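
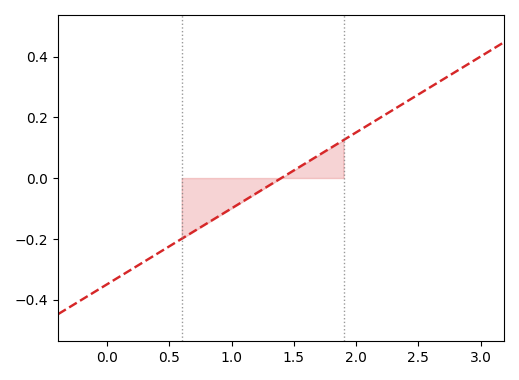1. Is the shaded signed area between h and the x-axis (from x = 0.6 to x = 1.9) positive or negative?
negative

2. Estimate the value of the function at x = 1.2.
-0.04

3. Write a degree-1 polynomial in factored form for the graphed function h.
y = 0.25(x - 1.4)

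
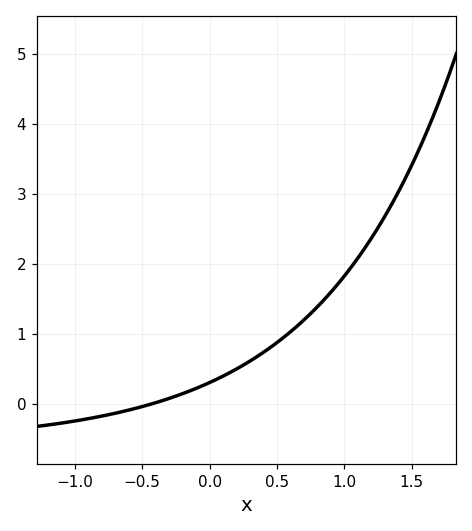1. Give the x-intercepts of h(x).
-0.4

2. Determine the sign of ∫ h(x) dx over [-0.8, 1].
positive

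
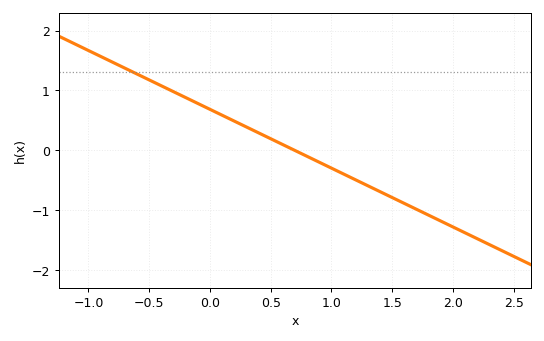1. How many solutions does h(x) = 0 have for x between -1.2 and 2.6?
1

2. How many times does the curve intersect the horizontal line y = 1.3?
1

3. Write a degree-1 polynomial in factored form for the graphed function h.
y = -0.98(x - 0.7)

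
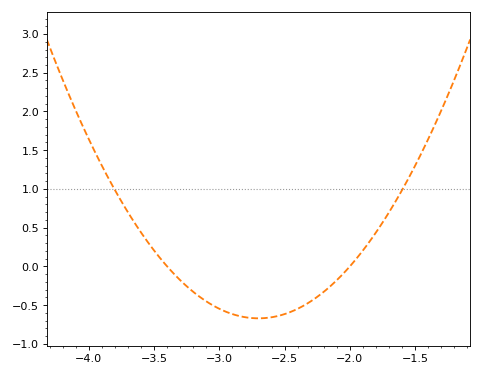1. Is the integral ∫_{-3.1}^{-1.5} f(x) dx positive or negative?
negative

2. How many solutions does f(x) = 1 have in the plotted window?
2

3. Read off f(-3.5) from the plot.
0.2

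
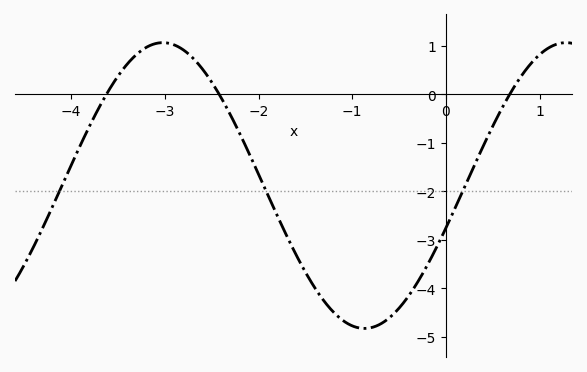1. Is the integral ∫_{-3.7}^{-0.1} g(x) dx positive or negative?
negative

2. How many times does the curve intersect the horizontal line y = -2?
3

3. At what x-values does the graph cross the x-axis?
-3.6, -2.4, 0.7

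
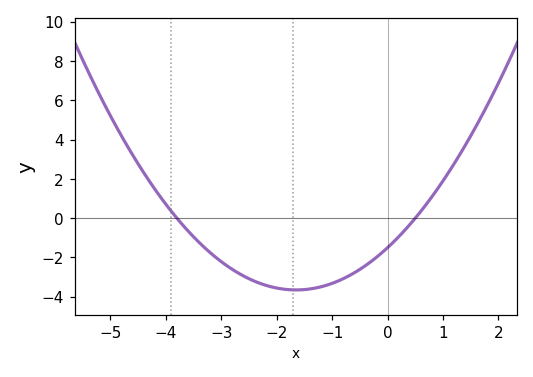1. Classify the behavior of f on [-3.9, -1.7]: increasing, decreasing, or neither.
decreasing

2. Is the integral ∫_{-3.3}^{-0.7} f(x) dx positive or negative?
negative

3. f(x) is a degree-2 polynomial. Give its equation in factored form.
y = 0.79(x + 3.8)(x - 0.5)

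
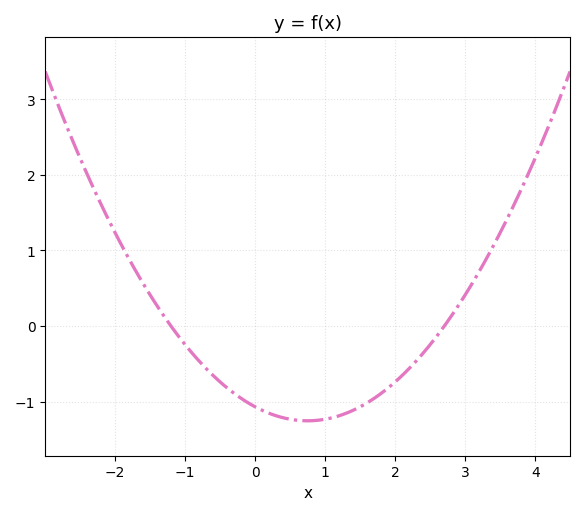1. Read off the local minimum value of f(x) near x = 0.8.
-1.3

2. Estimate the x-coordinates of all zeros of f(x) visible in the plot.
-1.2, 2.7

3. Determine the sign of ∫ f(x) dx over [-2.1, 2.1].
negative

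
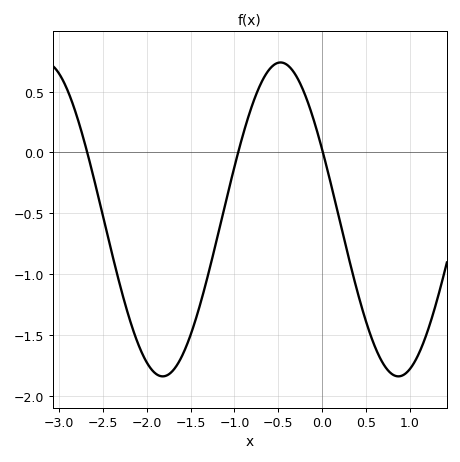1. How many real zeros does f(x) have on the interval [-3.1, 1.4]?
3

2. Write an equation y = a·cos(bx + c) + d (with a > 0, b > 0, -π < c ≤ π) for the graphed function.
y = 1.29cos(2.34x + 1.11) - 0.55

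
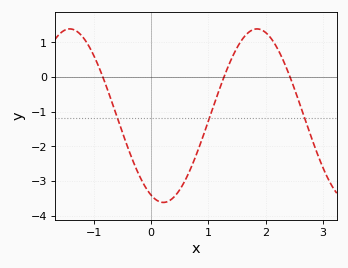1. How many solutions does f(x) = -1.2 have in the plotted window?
3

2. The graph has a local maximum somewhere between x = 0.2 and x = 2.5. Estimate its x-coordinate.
1.9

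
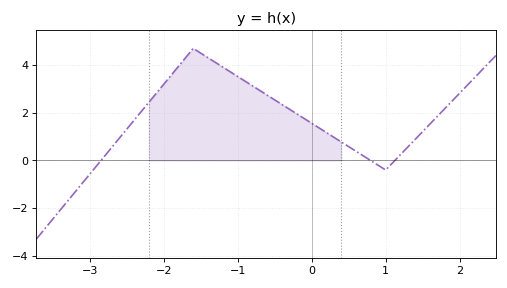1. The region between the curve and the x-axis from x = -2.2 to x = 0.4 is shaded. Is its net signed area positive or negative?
positive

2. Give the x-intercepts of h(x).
-2.85, 0.796, 1.12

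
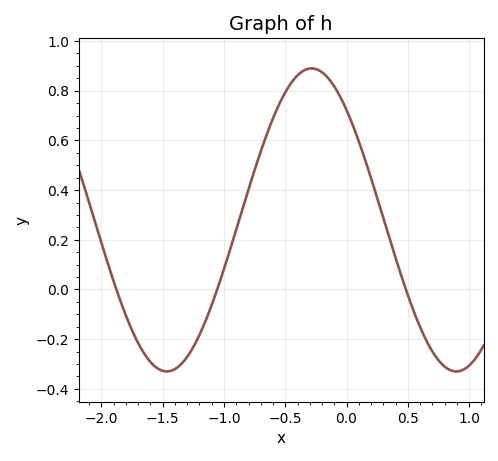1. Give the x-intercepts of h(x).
-1.9, -1.05, 0.5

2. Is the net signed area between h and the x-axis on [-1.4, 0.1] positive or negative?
positive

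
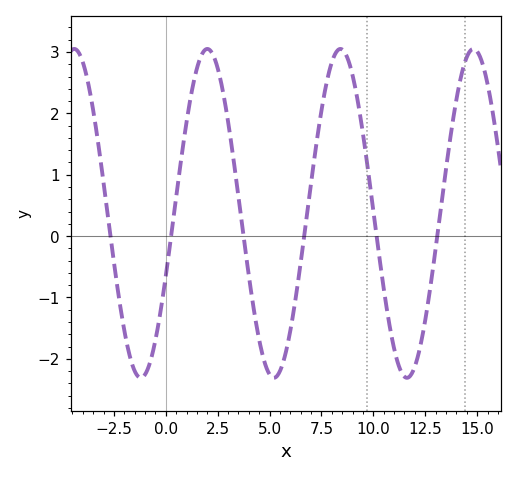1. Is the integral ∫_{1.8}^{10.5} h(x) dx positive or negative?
positive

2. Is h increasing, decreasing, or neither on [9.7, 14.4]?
neither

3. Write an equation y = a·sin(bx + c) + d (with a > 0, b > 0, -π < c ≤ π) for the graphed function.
y = 2.68sin(0.98x - 0.39) + 0.37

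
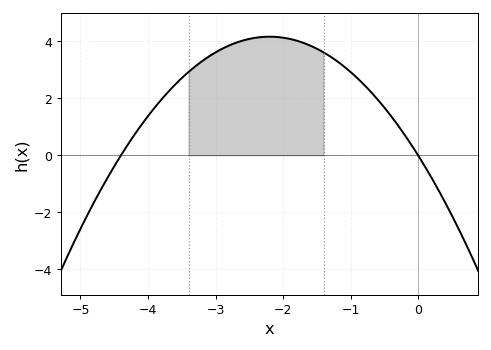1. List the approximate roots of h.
-4.4, 0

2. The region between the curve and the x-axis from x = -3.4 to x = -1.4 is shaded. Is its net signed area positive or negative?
positive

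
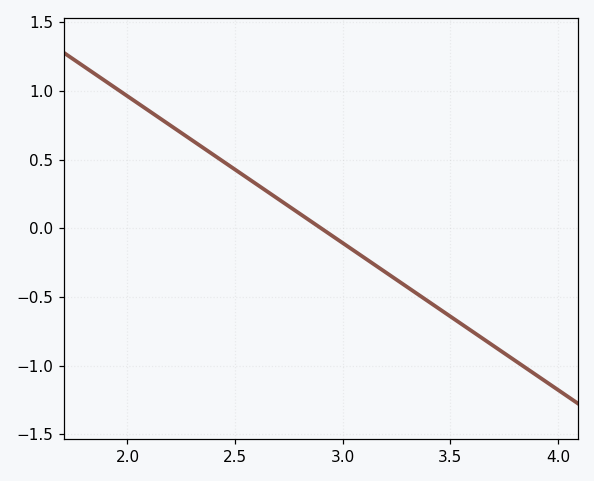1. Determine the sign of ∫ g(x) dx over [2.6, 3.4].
negative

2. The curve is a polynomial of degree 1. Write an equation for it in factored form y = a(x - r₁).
y = -1.07(x - 2.9)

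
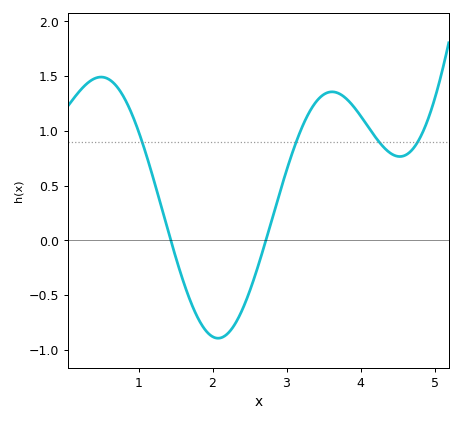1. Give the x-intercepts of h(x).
1.44, 2.72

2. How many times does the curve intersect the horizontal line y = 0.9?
4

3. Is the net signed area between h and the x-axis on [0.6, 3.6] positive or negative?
positive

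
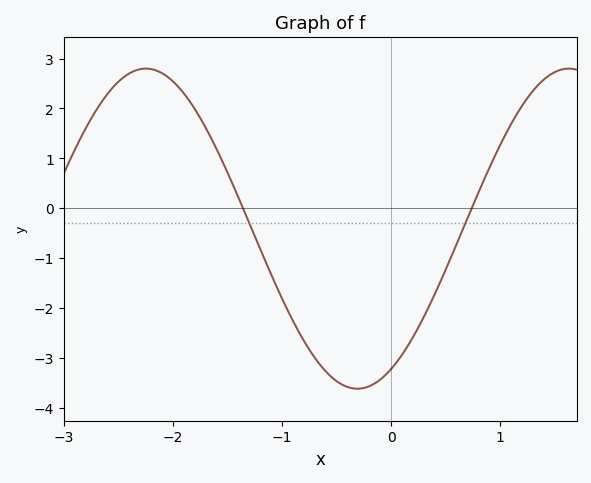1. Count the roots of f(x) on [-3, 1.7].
2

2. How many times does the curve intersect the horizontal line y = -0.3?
2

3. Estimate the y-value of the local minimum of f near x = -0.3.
-3.62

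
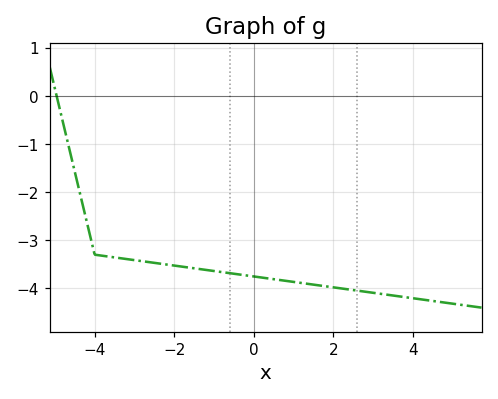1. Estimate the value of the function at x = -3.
-3.41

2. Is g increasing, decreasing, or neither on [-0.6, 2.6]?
decreasing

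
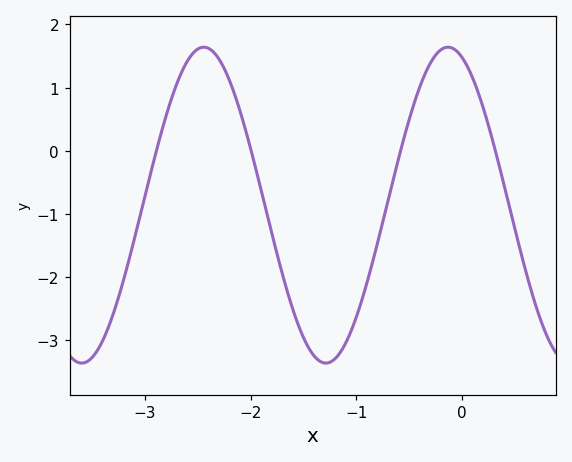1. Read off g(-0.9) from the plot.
-2.1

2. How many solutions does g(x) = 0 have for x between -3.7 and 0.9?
4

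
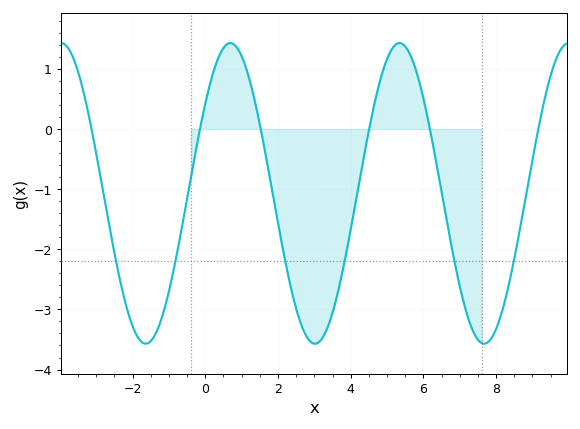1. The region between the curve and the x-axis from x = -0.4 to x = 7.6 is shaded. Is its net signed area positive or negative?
negative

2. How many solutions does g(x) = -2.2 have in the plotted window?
6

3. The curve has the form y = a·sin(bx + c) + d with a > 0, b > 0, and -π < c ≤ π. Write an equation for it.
y = 2.5sin(1.35x + 0.64) - 1.07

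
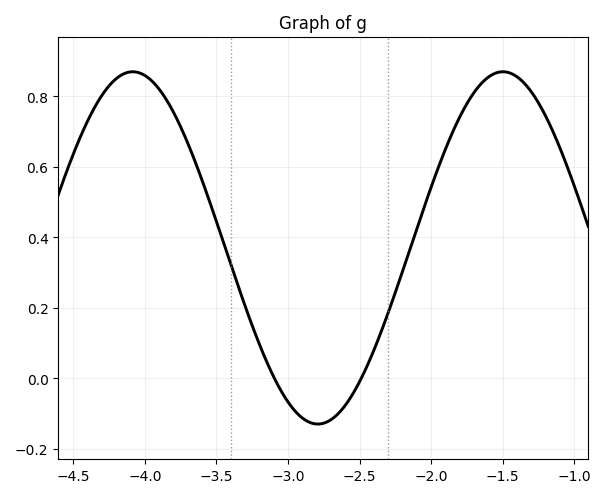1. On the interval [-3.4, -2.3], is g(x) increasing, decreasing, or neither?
neither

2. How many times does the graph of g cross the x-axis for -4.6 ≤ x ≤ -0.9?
2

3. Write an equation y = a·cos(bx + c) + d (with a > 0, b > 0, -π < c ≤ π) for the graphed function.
y = 0.5cos(2.4x - 2.6) + 0.37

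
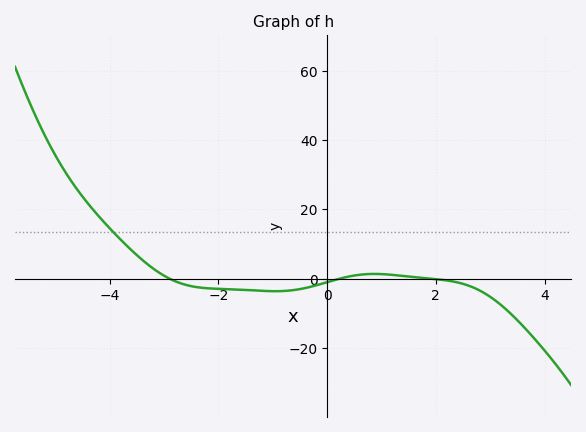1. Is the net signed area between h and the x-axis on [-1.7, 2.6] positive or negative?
negative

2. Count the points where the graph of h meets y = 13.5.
1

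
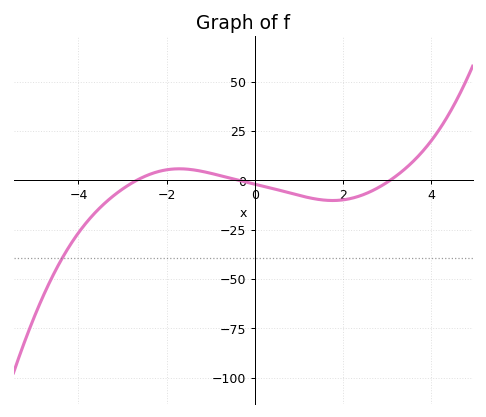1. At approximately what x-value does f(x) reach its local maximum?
-1.8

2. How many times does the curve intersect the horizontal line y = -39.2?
1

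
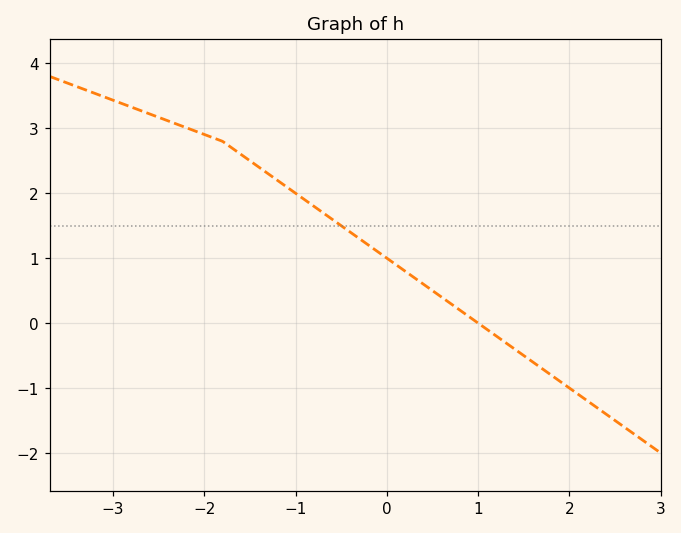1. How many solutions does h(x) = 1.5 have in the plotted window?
1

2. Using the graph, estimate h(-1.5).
2.5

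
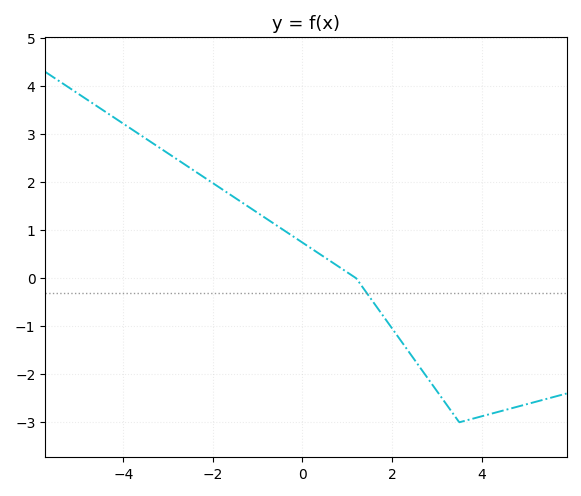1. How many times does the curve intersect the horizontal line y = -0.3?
1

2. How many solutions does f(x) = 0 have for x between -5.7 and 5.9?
1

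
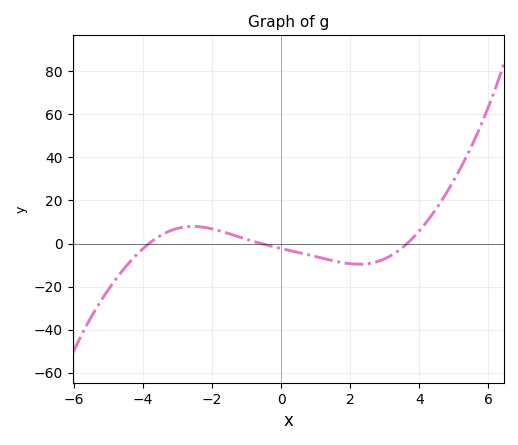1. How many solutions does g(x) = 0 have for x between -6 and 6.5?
3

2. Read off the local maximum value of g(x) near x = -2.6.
8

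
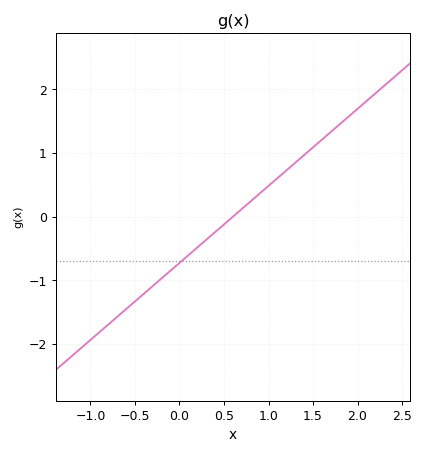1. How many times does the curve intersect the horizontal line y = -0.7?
1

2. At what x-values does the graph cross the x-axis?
0.6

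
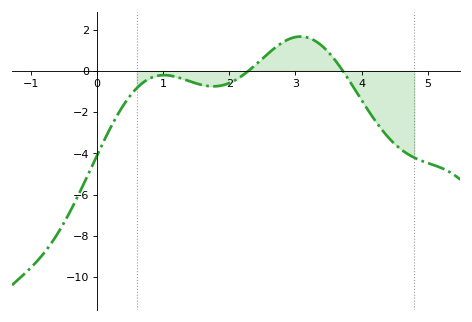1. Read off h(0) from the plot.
-4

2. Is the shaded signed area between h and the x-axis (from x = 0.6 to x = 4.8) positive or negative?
negative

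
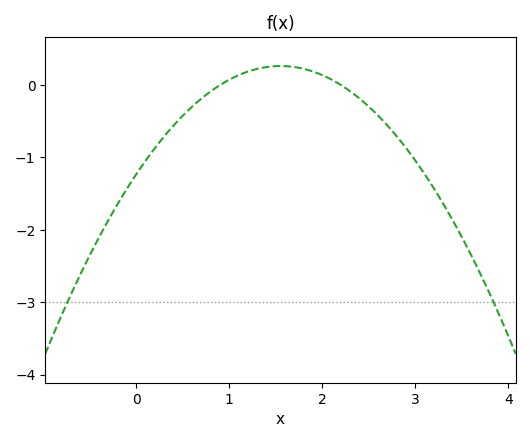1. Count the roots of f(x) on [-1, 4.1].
2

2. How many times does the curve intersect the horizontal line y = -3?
2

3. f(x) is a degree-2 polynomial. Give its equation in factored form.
y = -0.62(x - 0.9)(x - 2.2)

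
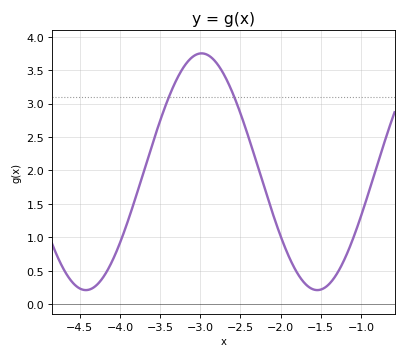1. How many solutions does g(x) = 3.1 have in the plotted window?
2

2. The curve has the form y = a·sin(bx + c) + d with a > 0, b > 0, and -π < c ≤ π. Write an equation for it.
y = 1.77sin(2.2x + 1.8) + 1.98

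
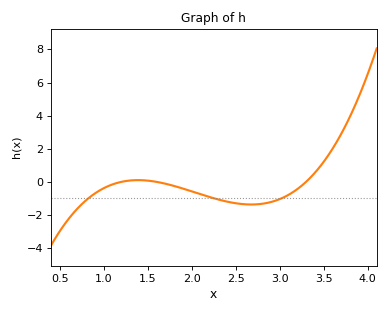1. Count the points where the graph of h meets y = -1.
3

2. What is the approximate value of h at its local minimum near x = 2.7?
-1.37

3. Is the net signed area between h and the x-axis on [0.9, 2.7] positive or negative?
negative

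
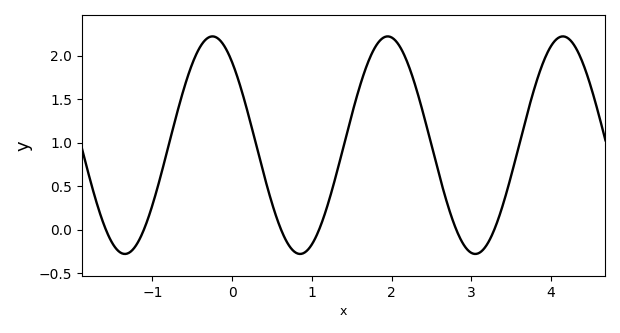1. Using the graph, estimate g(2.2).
1.9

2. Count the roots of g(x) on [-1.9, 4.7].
6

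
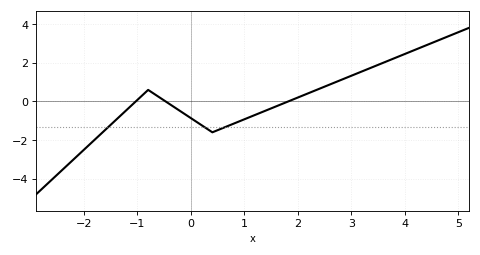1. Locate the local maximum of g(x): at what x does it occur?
-0.801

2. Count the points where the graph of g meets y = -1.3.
3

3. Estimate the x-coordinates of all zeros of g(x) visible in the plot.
-1.03, -0.473, 1.82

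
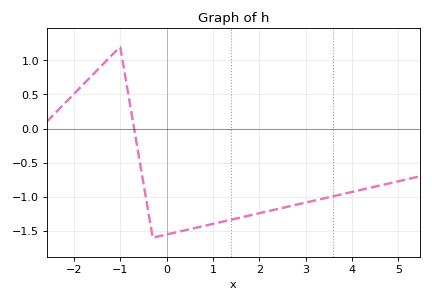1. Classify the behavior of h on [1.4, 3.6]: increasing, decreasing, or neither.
increasing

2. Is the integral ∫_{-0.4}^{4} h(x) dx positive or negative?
negative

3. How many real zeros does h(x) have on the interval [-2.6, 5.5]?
1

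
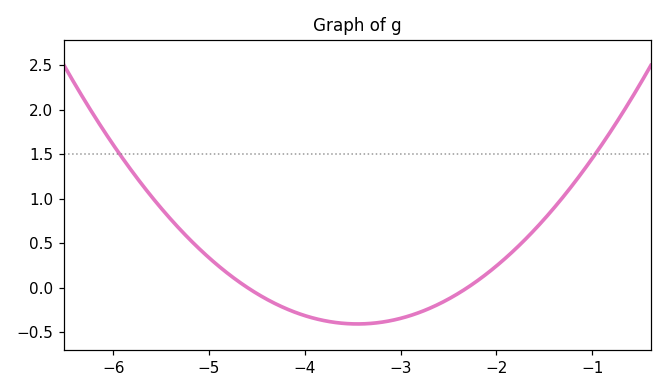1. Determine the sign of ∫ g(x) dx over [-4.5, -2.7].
negative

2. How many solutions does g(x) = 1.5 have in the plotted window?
2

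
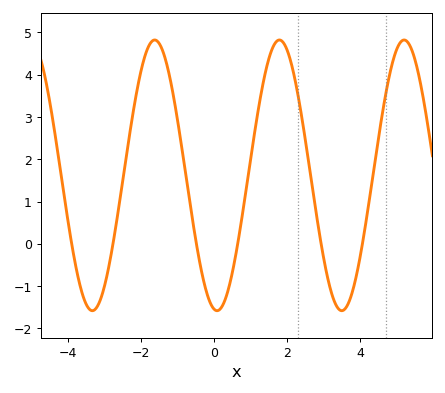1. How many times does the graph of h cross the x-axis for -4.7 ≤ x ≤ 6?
6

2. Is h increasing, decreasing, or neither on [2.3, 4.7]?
neither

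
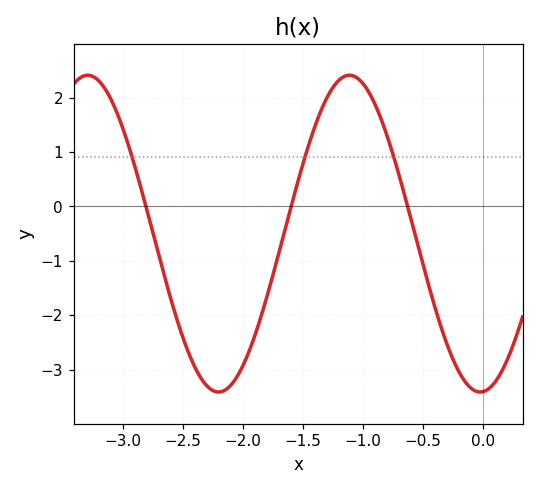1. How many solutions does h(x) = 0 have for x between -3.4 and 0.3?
3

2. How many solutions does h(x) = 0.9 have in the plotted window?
3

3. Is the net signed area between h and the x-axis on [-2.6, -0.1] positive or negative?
negative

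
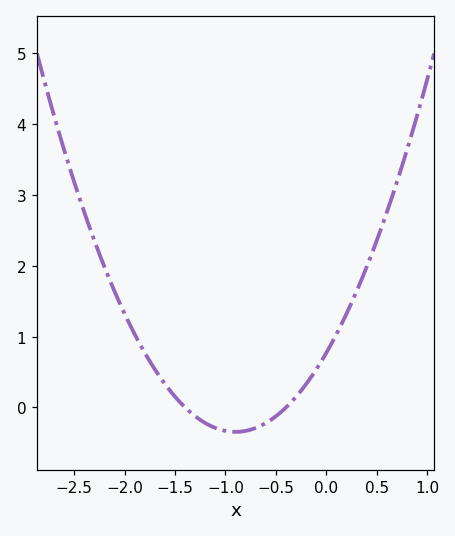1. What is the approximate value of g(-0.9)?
-0.345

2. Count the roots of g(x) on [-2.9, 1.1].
2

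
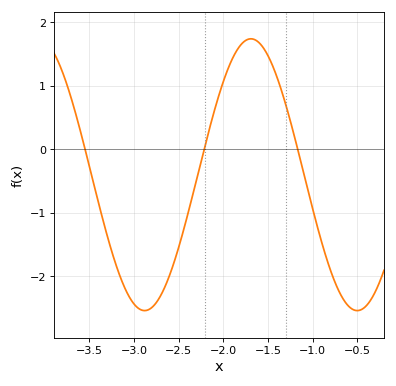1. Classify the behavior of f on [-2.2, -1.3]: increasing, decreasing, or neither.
neither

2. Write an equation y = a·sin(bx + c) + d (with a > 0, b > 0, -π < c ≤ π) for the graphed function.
y = 2.14sin(2.64x - 0.252) - 0.4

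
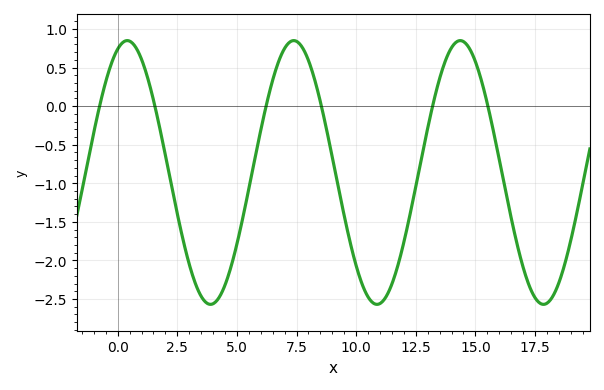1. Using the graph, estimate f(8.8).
-0.35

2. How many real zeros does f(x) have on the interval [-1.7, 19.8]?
6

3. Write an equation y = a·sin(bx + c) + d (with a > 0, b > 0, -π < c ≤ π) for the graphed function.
y = 1.71sin(0.9x + 1.2) - 0.86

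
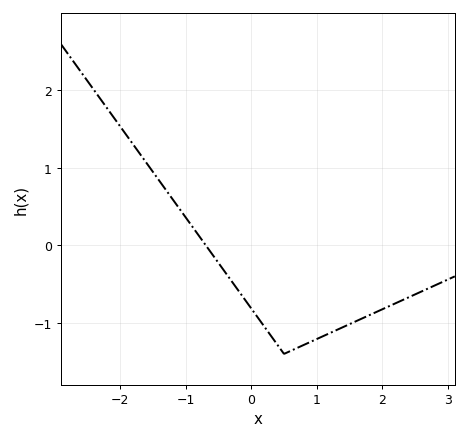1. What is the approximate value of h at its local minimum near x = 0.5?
-1.4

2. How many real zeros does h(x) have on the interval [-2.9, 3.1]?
1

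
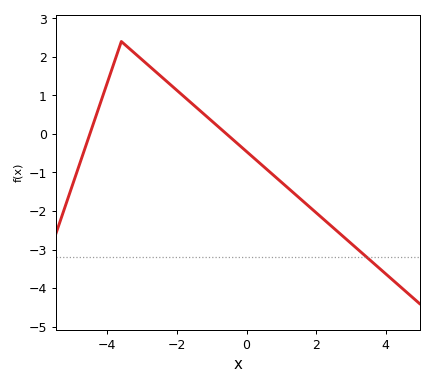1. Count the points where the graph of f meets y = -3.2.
1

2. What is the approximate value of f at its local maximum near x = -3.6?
2.4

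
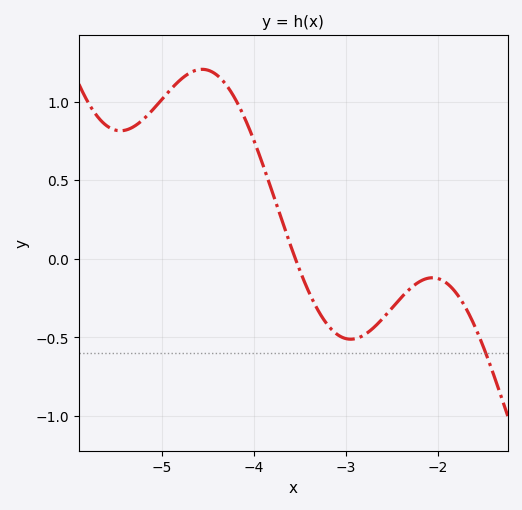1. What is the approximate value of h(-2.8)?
-0.484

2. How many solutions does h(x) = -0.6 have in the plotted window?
1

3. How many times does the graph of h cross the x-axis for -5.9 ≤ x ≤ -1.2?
1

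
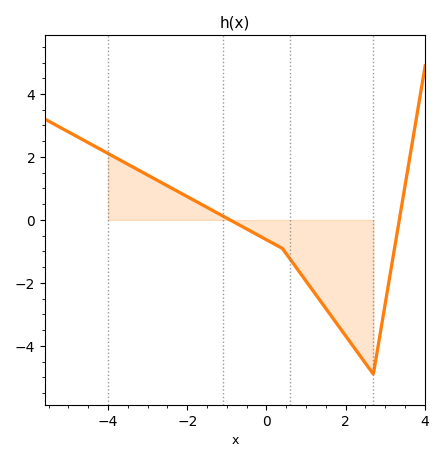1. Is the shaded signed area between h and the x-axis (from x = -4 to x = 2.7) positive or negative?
negative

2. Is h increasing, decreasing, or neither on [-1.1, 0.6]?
decreasing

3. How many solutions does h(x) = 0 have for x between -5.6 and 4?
2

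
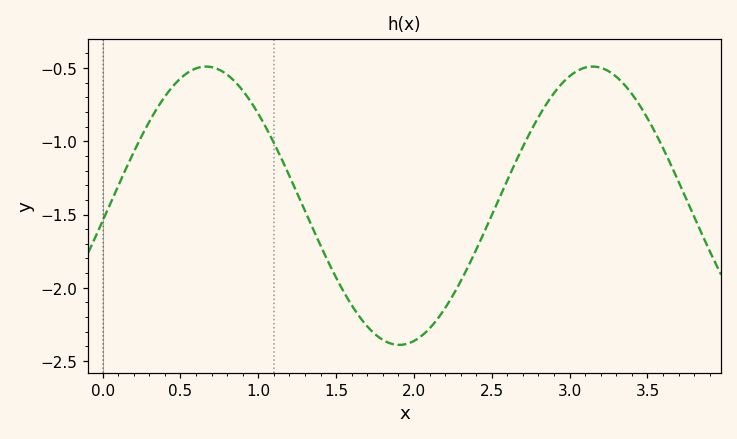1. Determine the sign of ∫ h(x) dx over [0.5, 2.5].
negative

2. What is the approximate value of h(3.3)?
-0.55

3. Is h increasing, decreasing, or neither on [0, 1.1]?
neither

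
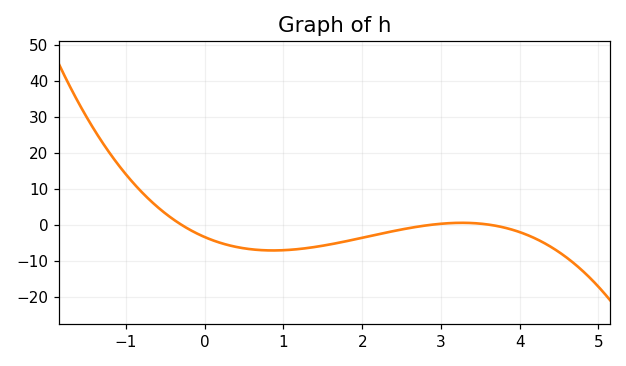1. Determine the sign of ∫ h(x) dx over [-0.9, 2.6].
negative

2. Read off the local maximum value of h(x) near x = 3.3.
0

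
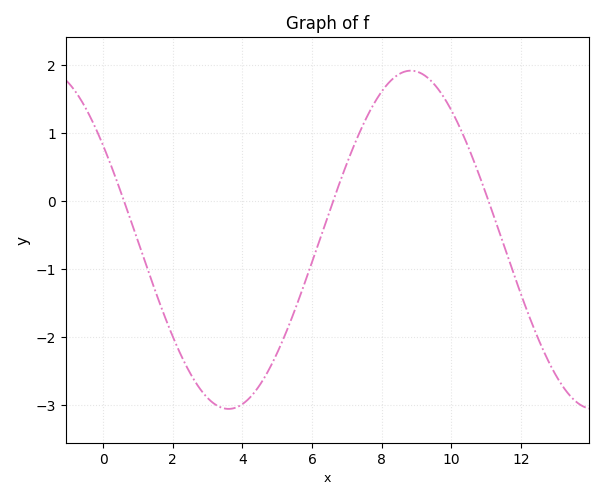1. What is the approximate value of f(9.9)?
1.4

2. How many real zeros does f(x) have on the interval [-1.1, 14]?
3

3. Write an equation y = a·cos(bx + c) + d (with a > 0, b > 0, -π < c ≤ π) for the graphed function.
y = 2.48cos(0.6x + 0.98) - 0.57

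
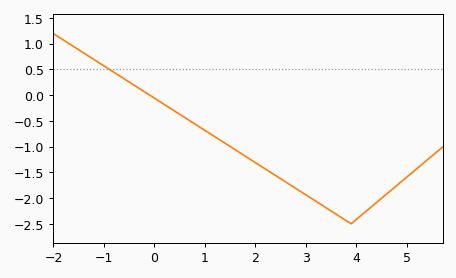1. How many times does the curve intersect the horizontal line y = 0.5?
1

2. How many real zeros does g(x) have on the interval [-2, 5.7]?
1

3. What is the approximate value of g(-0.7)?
0.4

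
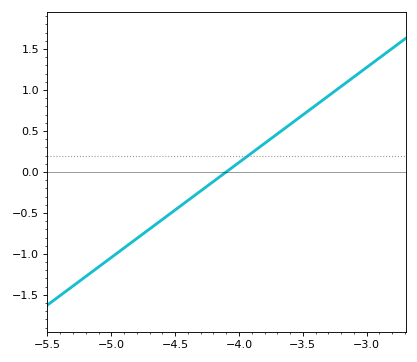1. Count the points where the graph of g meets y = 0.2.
1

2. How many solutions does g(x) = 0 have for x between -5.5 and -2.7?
1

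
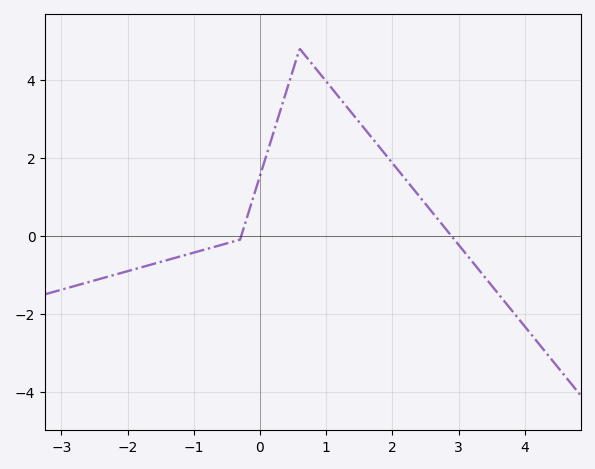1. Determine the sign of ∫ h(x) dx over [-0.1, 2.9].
positive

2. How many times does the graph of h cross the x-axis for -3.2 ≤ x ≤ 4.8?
2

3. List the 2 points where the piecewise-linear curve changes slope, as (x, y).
(-0.3, -0.1); (0.6, 4.8)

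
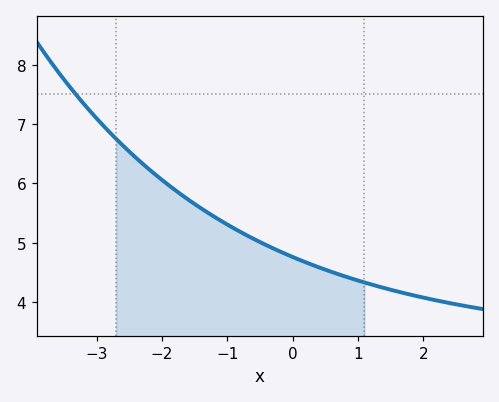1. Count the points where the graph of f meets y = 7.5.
1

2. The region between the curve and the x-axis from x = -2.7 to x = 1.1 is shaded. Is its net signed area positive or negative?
positive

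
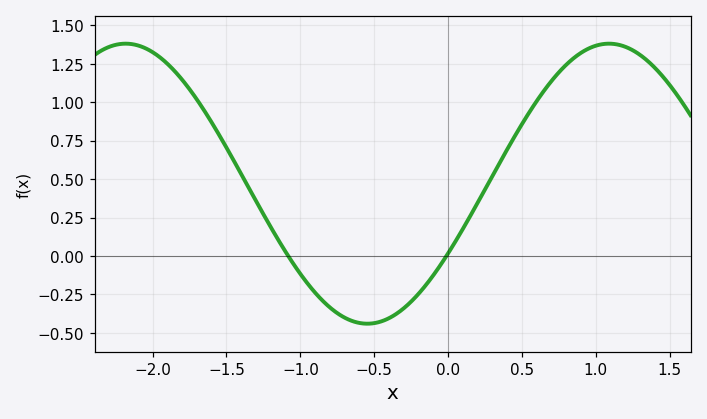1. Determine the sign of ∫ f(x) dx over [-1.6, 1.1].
positive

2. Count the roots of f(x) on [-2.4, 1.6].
2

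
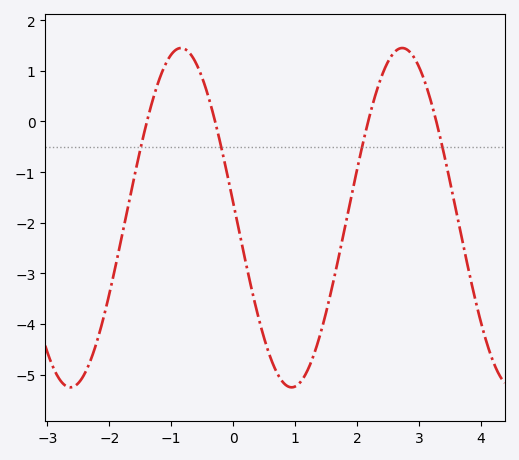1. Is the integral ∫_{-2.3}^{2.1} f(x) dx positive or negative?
negative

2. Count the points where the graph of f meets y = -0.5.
4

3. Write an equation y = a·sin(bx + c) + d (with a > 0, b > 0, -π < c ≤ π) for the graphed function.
y = 3.35sin(1.76x + 3.05) - 1.9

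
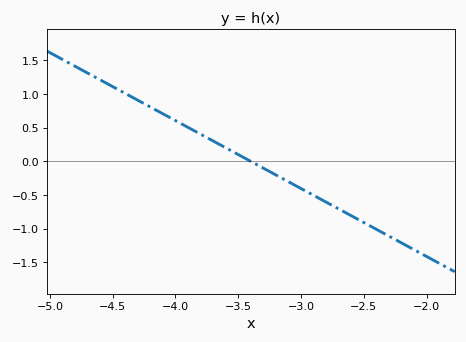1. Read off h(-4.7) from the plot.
1.31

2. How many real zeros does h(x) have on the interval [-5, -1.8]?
1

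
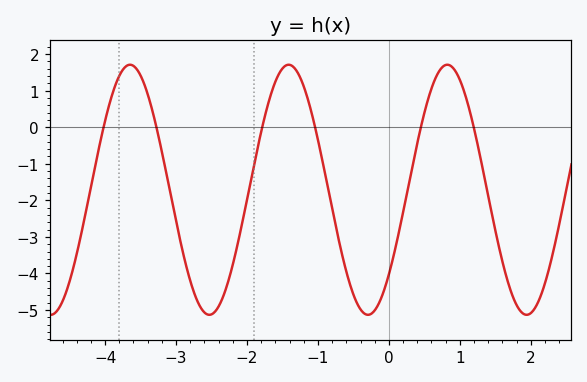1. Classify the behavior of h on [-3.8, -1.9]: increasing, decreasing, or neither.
neither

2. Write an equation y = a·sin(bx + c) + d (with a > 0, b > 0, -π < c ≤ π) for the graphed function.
y = 3.42sin(2.81x - 0.742) - 1.71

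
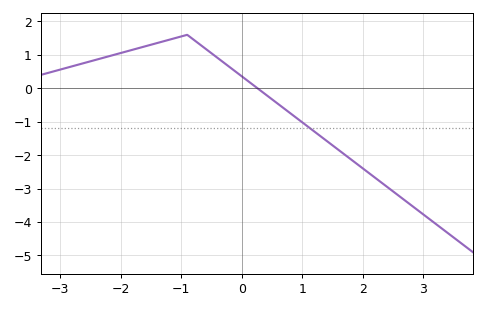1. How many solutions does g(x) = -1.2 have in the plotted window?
1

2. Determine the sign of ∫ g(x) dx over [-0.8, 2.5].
negative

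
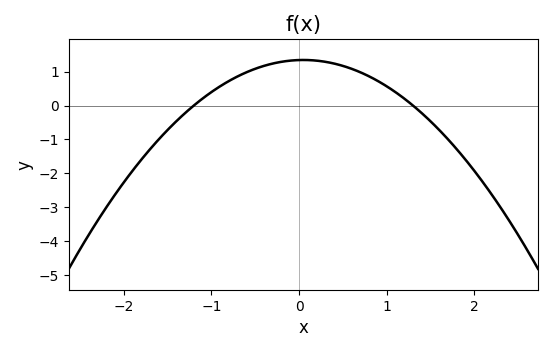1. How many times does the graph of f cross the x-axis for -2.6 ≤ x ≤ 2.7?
2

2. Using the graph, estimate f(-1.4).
-0.464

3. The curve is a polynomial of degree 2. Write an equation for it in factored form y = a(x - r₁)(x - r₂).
y = -0.86(x + 1.2)(x - 1.3)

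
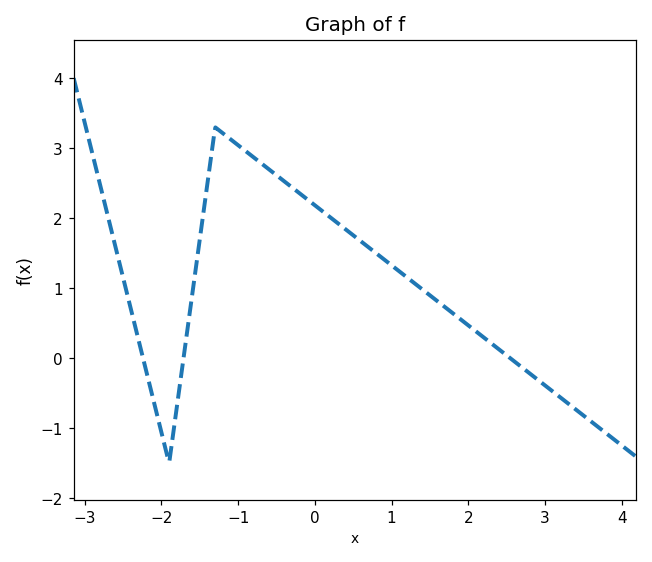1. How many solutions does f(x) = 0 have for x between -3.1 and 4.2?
3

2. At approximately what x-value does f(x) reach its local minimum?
-1.9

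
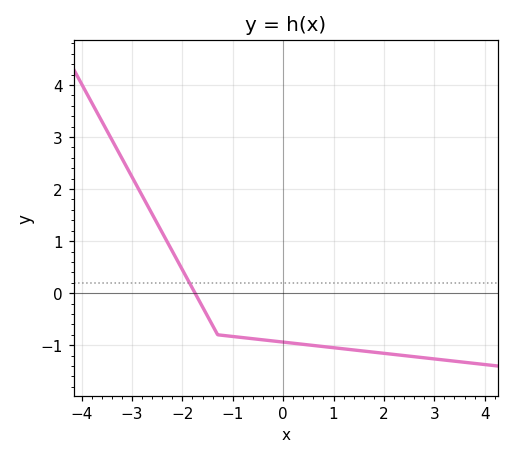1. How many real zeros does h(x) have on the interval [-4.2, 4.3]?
1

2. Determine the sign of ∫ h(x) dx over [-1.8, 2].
negative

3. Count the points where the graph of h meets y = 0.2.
1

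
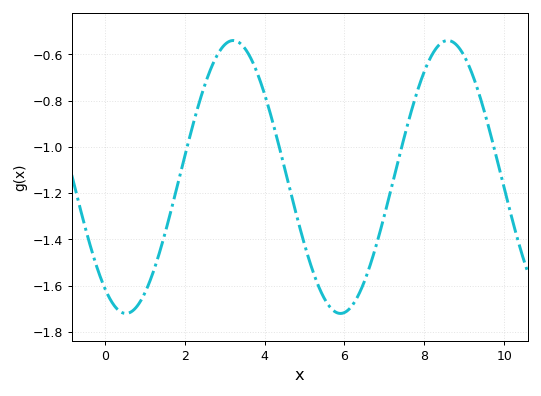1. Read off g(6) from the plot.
-1.72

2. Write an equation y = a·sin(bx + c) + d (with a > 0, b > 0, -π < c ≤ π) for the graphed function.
y = 0.59sin(1.17x - 2.19) - 1.13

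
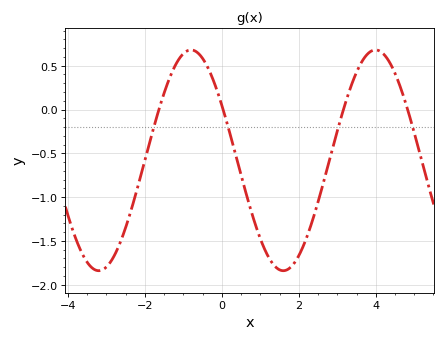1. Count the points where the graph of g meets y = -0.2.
4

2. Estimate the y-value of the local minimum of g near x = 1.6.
-1.85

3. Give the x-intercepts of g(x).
-1.6, 0, 3.2, 4.8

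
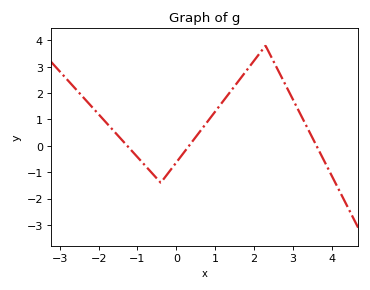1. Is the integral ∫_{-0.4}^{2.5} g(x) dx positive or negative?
positive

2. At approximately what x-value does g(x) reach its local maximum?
2.2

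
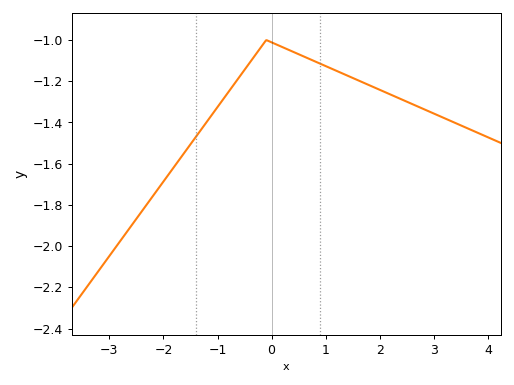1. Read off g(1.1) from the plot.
-1.14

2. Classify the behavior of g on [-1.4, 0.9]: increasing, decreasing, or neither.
neither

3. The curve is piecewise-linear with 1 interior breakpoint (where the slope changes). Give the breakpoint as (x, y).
(-0.1, -1)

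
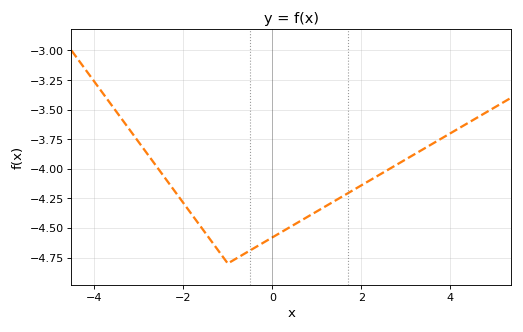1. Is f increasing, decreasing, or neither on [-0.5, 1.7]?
increasing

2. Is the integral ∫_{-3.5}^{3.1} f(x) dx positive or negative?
negative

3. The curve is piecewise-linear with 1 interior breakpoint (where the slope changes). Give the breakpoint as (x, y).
(-1, -4.8)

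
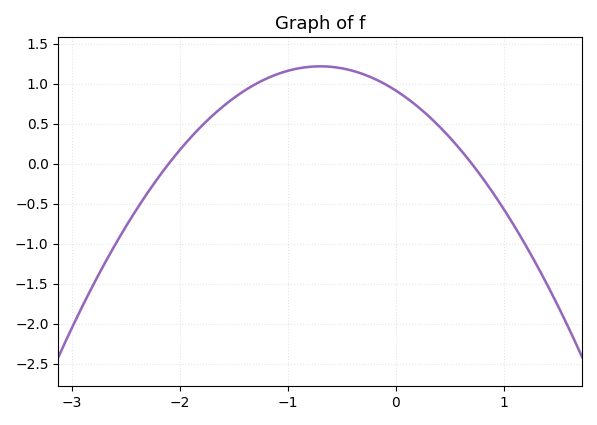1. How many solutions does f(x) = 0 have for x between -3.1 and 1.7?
2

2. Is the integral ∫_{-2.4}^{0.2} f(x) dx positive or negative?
positive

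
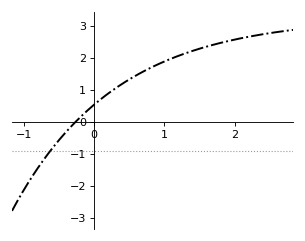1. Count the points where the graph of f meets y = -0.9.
1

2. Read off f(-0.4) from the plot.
-0.3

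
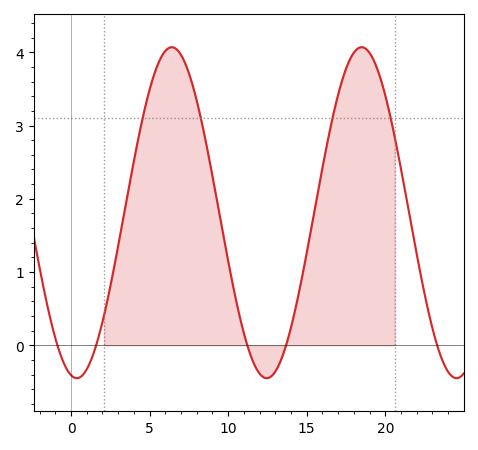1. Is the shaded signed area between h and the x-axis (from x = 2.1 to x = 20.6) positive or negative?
positive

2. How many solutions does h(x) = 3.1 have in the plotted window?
4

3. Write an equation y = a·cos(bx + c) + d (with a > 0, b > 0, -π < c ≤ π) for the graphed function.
y = 2.26cos(0.52x + 3) + 1.81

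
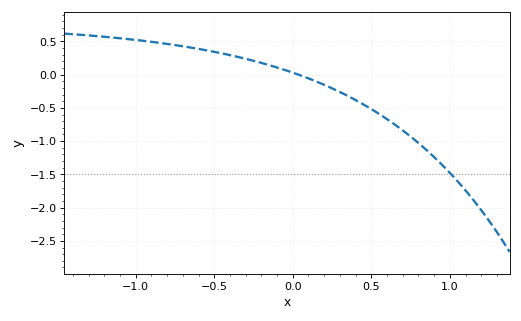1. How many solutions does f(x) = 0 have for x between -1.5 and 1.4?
1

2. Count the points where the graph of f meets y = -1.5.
1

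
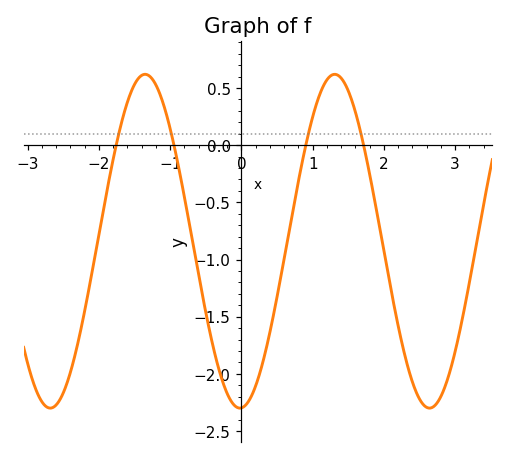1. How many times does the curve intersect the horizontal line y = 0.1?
4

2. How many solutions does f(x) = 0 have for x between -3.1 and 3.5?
4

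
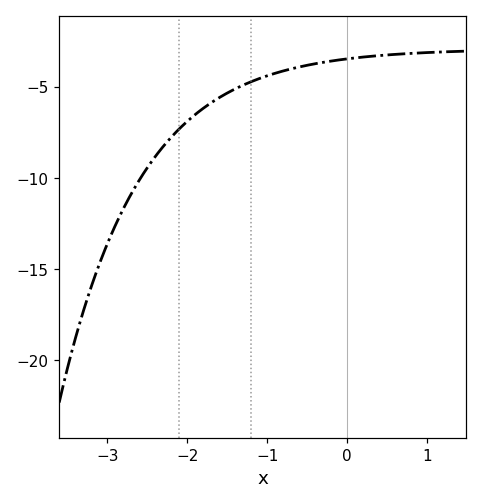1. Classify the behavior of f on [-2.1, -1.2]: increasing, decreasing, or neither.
increasing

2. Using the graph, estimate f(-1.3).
-4.9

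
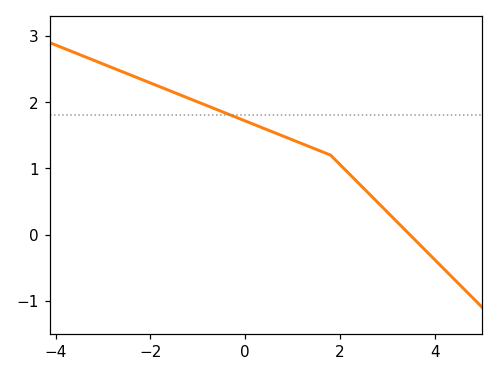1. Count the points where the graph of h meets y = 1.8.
1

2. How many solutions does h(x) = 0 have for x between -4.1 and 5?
1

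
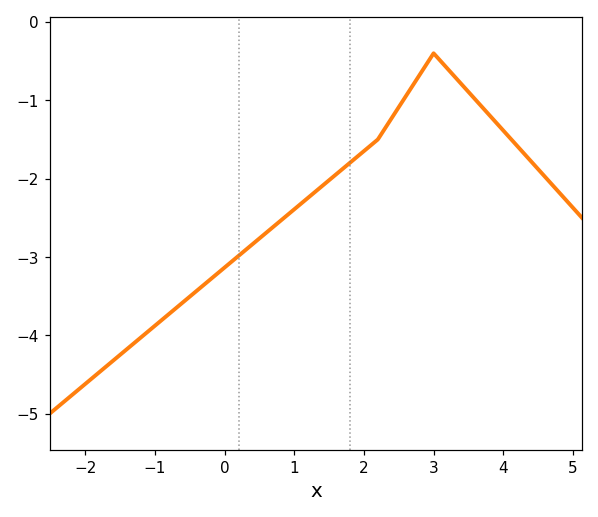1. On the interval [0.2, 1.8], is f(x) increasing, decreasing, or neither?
increasing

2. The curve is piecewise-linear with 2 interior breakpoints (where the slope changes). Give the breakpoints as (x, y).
(2.2, -1.5); (3, -0.4)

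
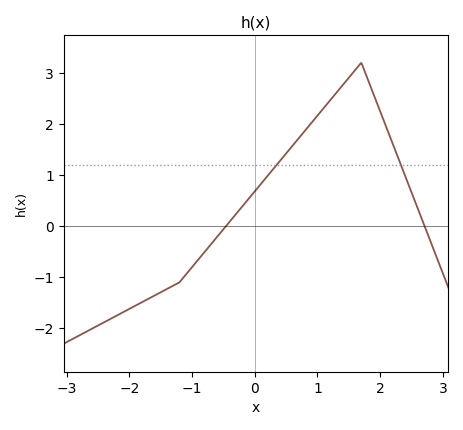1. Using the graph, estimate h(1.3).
2.61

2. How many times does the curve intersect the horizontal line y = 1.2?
2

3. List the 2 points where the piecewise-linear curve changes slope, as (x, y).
(-1.2, -1.1); (1.7, 3.2)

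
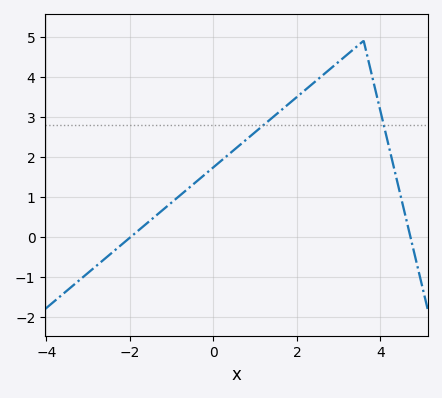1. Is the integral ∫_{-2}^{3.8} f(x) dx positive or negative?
positive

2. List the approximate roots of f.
-2, 4.8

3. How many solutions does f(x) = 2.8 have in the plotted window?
2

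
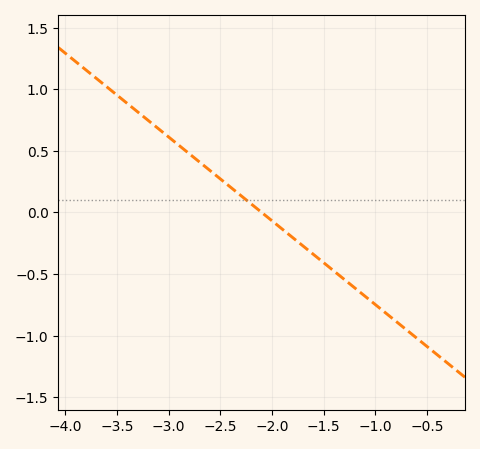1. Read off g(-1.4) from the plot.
-0.5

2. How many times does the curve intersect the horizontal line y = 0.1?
1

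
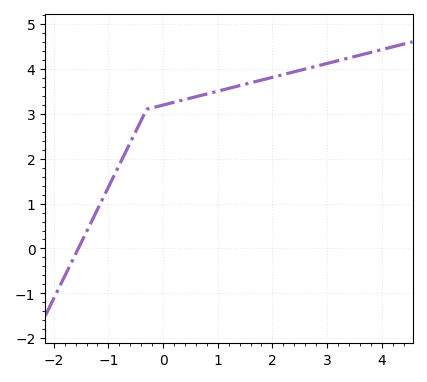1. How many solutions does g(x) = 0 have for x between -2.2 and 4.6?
1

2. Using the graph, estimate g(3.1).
4.15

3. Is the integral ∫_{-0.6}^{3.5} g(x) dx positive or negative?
positive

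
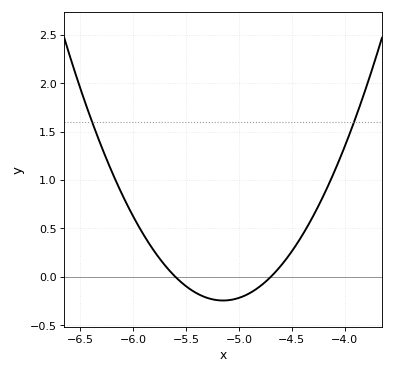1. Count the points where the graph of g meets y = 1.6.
2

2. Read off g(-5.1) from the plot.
-0.24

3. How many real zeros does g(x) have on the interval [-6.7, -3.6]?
2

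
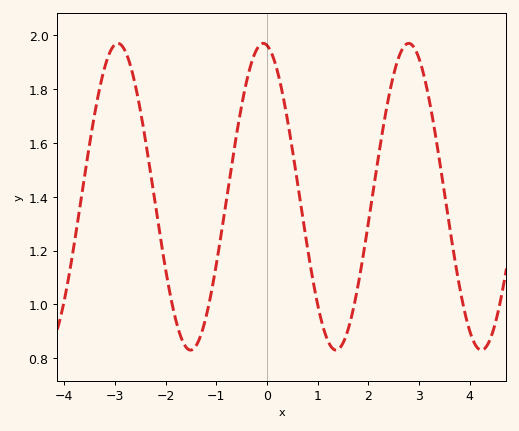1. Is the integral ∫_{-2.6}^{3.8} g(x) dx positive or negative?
positive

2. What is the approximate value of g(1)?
1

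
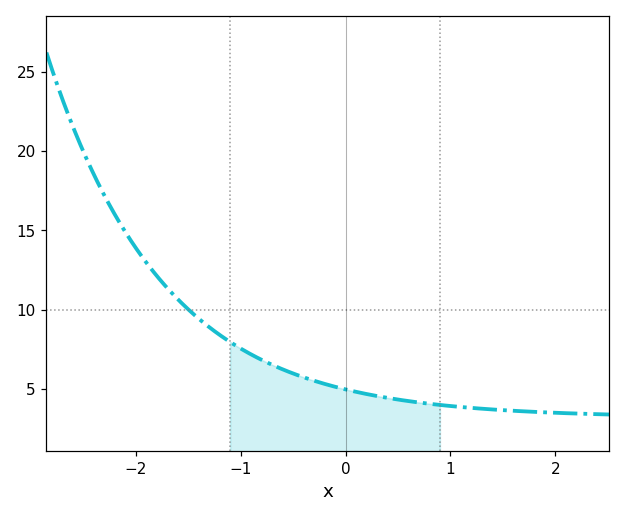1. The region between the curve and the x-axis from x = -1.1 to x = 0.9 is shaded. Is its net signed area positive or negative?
positive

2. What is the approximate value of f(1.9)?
3.51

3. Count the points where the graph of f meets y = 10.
1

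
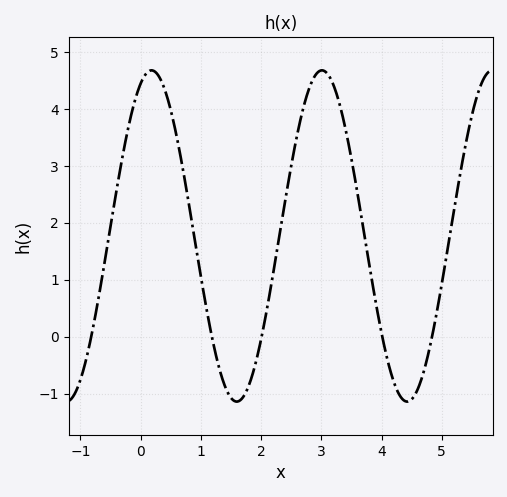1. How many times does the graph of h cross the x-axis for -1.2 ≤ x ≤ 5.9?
5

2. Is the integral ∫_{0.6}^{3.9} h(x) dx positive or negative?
positive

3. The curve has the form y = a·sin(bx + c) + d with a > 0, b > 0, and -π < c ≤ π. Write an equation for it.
y = 2.91sin(2.2x + 1.2) + 1.77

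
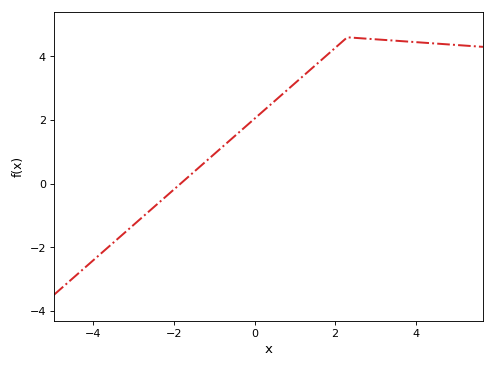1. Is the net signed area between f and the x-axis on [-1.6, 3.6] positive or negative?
positive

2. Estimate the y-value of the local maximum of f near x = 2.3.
4.6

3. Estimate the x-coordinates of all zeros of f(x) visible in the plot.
-1.84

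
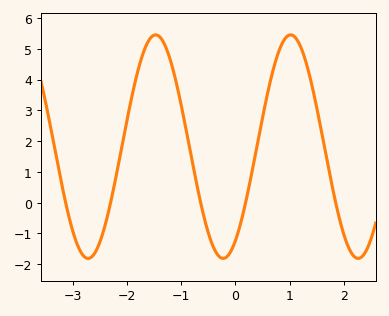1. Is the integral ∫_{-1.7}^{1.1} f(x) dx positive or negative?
positive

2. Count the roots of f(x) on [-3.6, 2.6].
5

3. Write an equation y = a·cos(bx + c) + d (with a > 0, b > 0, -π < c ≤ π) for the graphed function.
y = 3.63cos(2.5x - 2.6) + 1.82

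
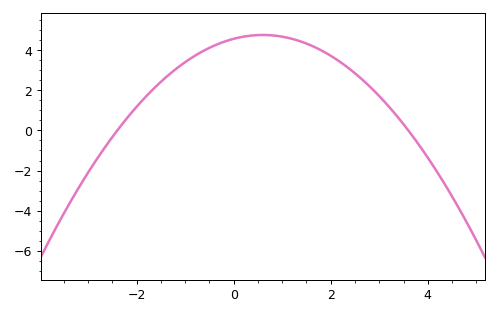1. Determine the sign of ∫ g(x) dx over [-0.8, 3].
positive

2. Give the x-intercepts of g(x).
-2.4, 3.6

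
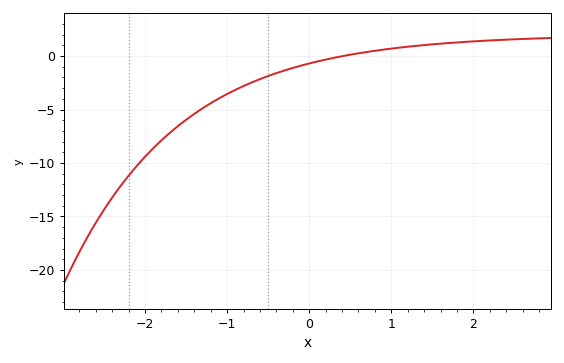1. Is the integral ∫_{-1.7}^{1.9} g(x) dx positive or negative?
negative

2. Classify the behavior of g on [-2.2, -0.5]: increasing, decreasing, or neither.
increasing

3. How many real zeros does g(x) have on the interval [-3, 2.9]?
1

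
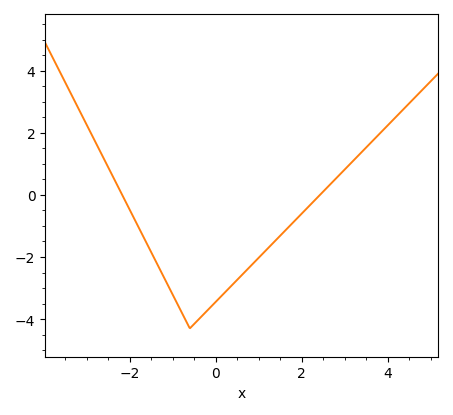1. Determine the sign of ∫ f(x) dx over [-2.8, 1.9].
negative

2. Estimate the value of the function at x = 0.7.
-2.45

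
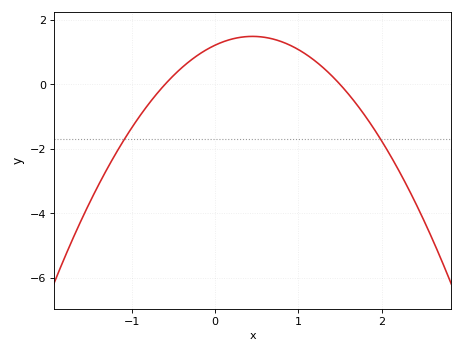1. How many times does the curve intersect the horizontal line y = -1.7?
2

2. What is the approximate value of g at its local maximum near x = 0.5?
1.4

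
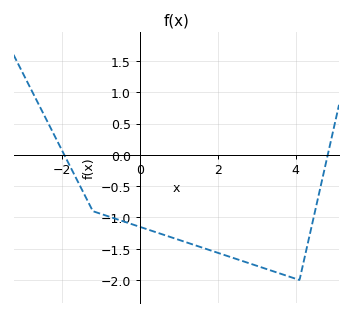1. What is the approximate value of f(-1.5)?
-0.531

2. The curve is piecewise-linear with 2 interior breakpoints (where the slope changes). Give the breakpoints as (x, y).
(-1.2, -0.9); (4.1, -2)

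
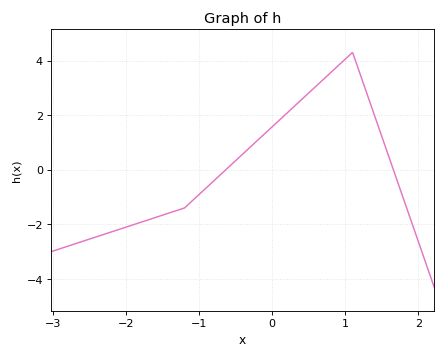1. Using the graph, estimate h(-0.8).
-0.4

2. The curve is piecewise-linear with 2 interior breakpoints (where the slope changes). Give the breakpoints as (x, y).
(-1.2, -1.4); (1.1, 4.3)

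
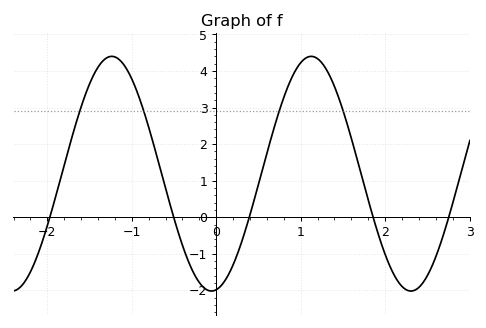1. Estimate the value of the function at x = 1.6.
2.2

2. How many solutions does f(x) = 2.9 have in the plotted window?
4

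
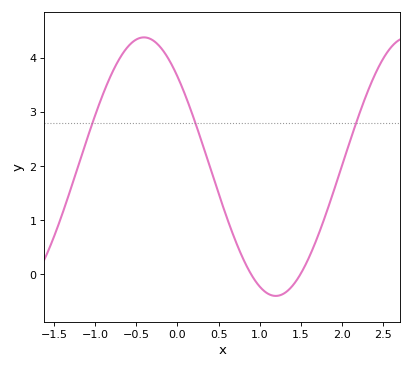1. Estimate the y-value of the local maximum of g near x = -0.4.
4.38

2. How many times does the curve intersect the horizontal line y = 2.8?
3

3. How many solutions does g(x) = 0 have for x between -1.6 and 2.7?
2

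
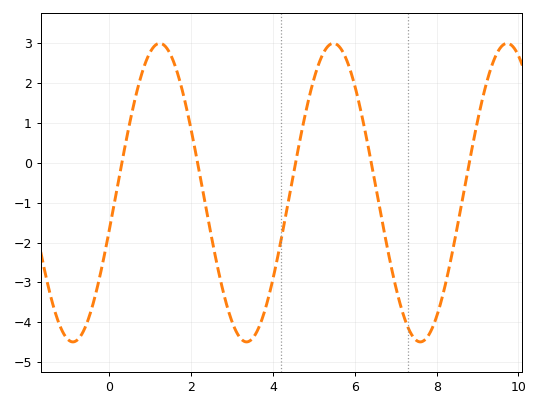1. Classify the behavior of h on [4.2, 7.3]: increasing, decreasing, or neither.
neither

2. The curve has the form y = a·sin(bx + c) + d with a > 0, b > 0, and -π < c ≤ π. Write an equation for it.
y = 3.74sin(1.5x - 0.25) - 0.75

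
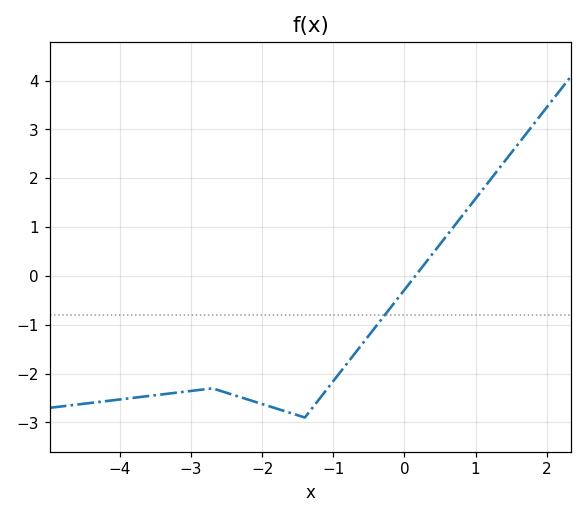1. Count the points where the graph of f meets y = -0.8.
1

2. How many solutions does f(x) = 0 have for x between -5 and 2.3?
1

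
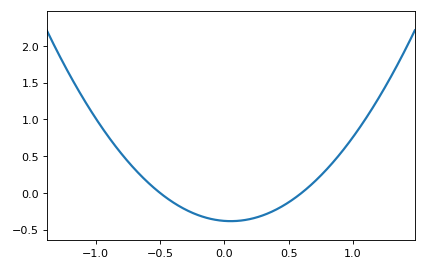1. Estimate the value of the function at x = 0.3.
-0.305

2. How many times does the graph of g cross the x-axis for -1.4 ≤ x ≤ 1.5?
2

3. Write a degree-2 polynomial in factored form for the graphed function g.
y = 1.27(x + 0.5)(x - 0.6)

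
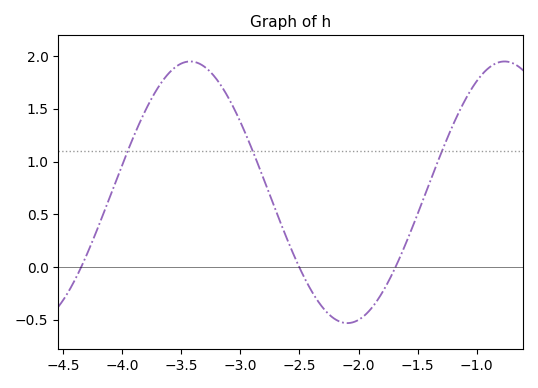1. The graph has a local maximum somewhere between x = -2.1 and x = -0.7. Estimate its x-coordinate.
-0.8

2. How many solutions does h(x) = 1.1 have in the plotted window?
3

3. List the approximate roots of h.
-4.3, -2.5, -1.7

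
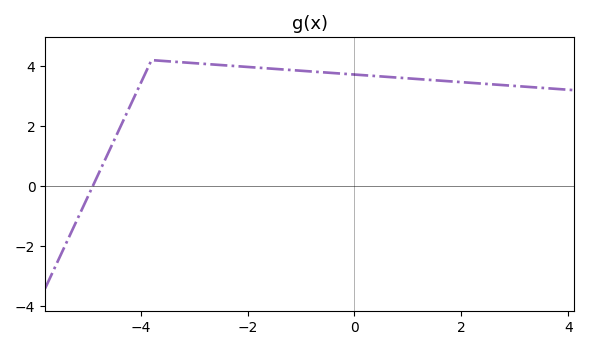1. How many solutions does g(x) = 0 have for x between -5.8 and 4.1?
1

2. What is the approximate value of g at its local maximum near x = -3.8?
4.2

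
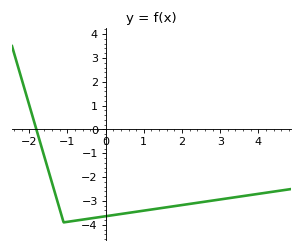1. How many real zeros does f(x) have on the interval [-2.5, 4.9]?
1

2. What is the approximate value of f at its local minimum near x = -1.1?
-3.9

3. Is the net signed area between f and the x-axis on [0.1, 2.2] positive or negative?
negative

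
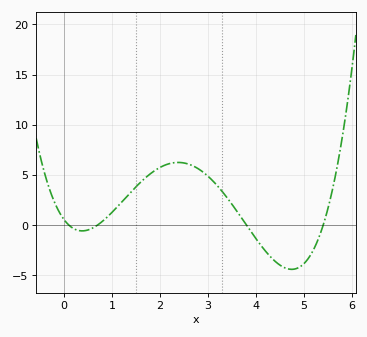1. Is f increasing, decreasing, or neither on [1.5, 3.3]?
neither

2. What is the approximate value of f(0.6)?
-0.292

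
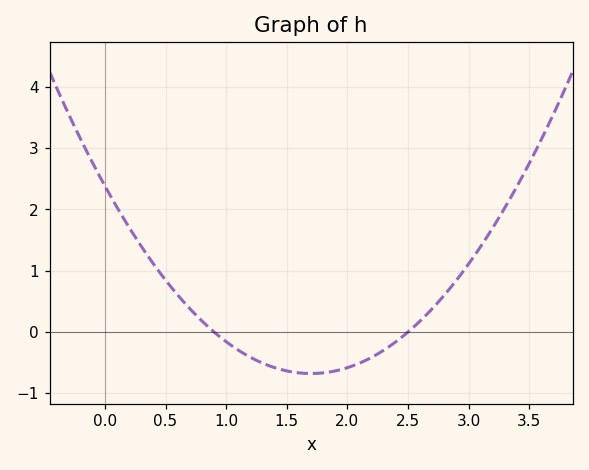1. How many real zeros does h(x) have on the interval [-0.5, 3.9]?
2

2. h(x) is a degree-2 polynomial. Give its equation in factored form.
y = 1.06(x - 0.9)(x - 2.5)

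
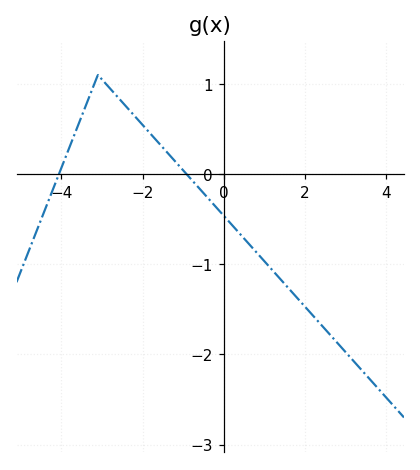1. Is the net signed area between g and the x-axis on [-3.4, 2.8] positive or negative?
negative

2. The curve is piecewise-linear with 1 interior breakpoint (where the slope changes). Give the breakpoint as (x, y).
(-3.1, 1.1)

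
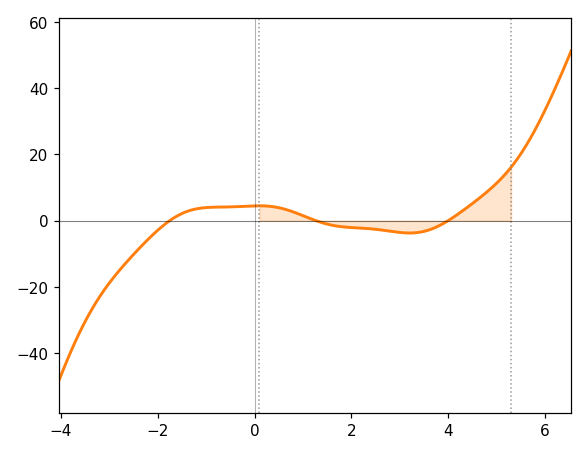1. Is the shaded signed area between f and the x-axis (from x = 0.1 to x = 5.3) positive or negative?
positive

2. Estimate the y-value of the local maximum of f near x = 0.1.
4.49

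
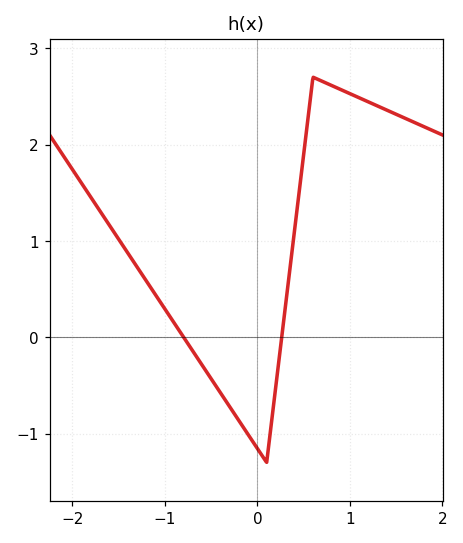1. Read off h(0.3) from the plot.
0.3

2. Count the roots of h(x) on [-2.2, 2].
2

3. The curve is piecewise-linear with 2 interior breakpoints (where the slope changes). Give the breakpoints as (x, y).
(0.1, -1.3); (0.6, 2.7)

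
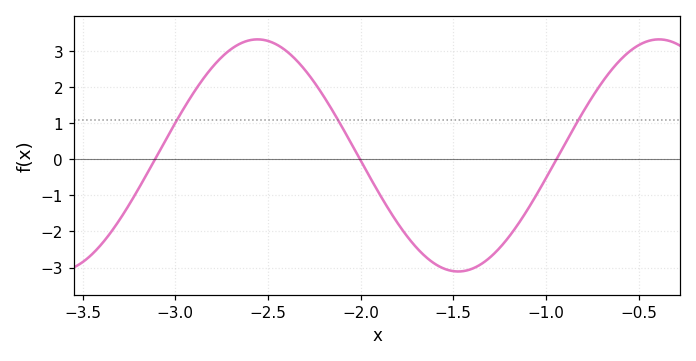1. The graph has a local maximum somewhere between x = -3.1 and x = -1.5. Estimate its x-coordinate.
-2.55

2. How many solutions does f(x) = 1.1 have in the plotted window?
3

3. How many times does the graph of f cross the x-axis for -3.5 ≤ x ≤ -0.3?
3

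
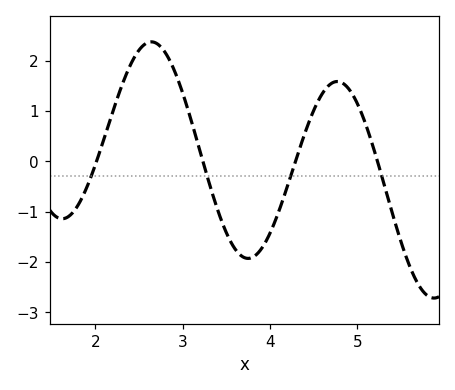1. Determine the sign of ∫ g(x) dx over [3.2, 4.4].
negative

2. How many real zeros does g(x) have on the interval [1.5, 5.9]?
4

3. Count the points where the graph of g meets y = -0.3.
4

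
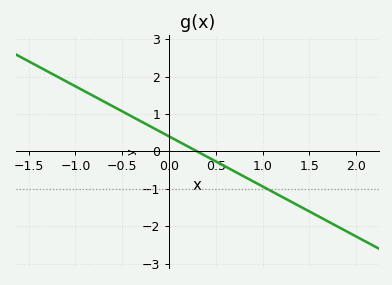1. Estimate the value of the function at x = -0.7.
1.3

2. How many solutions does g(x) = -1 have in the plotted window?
1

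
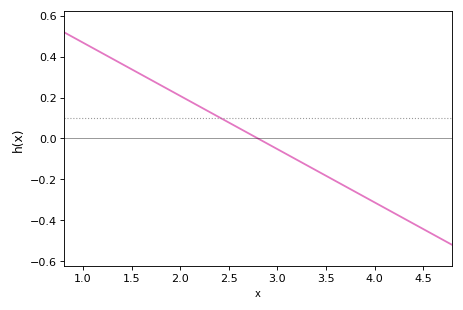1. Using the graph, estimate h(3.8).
-0.26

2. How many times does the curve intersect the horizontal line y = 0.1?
1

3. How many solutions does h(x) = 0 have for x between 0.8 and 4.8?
1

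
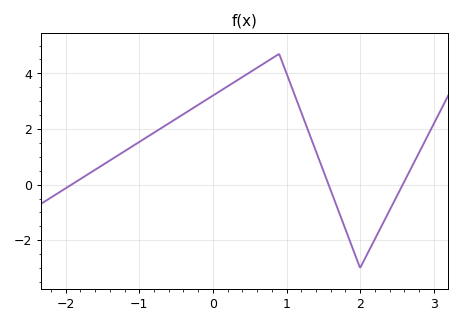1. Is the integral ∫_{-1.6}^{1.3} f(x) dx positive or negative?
positive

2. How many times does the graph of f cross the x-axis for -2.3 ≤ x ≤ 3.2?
3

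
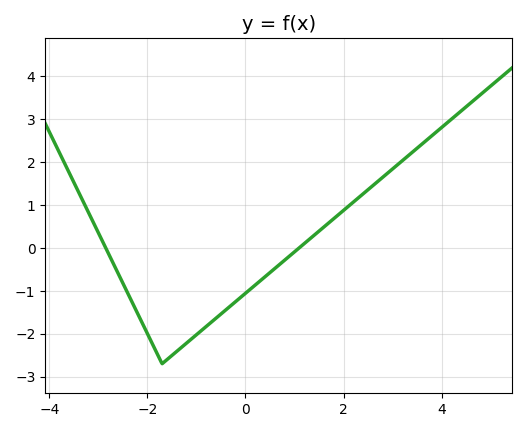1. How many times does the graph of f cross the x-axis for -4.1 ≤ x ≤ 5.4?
2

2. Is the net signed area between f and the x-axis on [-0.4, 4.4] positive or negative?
positive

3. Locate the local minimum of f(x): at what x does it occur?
-1.8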